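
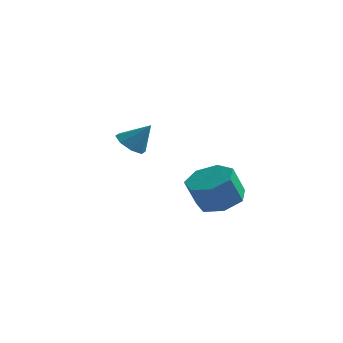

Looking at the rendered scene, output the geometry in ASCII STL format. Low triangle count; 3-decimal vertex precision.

solid 
facet normal 0.263 0.308 -0.914
outer loop
vertex 2.984 -2.928 -0.277
vertex 2.214 -3.416 -0.663
vertex 2.252 -2.482 -0.337
endloop
endfacet
facet normal 0.453 0.797 0.400
outer loop
vertex 2.984 -2.928 -0.277
vertex 2.252 -2.482 -0.337
vertex 2.636 -3.336 0.93
endloop
endfacet
facet normal 0.453 0.797 0.400
outer loop
vertex 2.636 -3.336 0.93
vertex 2.252 -2.482 -0.337
vertex 1.904 -2.89 0.87
endloop
endfacet
facet normal -0.263 -0.309 0.914
outer loop
vertex 2.636 -3.336 0.93
vertex 1.904 -2.89 0.87
vertex 1.866 -3.824 0.543
endloop
endfacet
facet normal 0.263 0.308 -0.914
outer loop
vertex 2.252 -2.482 -0.337
vertex 2.214 -3.416 -0.663
vertex 1.491 -2.74 -0.643
endloop
endfacet
facet normal -0.384 0.903 0.194
outer loop
vertex 2.252 -2.482 -0.337
vertex 1.491 -2.74 -0.643
vertex 1.904 -2.89 0.87
endloop
endfacet
facet normal -0.384 0.903 0.194
outer loop
vertex 1.904 -2.89 0.87
vertex 1.491 -2.74 -0.643
vertex 1.144 -3.147 0.564
endloop
endfacet
facet normal -0.263 -0.309 0.914
outer loop
vertex 1.904 -2.89 0.87
vertex 1.144 -3.147 0.564
vertex 1.866 -3.824 0.543
endloop
endfacet
facet normal 0.263 0.308 -0.914
outer loop
vertex 1.491 -2.74 -0.643
vertex 2.214 -3.416 -0.663
vertex 1.275 -3.507 -0.964
endloop
endfacet
facet normal -0.931 0.328 -0.157
outer loop
vertex 1.491 -2.74 -0.643
vertex 1.275 -3.507 -0.964
vertex 1.144 -3.147 0.564
endloop
endfacet
facet normal -0.931 0.329 -0.157
outer loop
vertex 1.144 -3.147 0.564
vertex 1.275 -3.507 -0.964
vertex 0.927 -3.914 0.242
endloop
endfacet
facet normal -0.263 -0.309 0.914
outer loop
vertex 1.144 -3.147 0.564
vertex 0.927 -3.914 0.242
vertex 1.866 -3.824 0.543
endloop
endfacet
facet normal 0.263 0.309 -0.914
outer loop
vertex 1.275 -3.507 -0.964
vertex 2.214 -3.416 -0.663
vertex 1.765 -4.205 -1.059
endloop
endfacet
facet normal -0.778 -0.493 -0.391
outer loop
vertex 1.275 -3.507 -0.964
vertex 1.765 -4.205 -1.059
vertex 0.927 -3.914 0.242
endloop
endfacet
facet normal -0.777 -0.493 -0.390
outer loop
vertex 0.927 -3.914 0.242
vertex 1.765 -4.205 -1.059
vertex 1.418 -4.613 0.148
endloop
endfacet
facet normal -0.264 -0.308 0.914
outer loop
vertex 0.927 -3.914 0.242
vertex 1.418 -4.613 0.148
vertex 1.866 -3.824 0.543
endloop
endfacet
facet normal 0.263 0.309 -0.914
outer loop
vertex 1.765 -4.205 -1.059
vertex 2.214 -3.416 -0.663
vertex 2.594 -4.31 -0.856
endloop
endfacet
facet normal -0.039 -0.943 -0.330
outer loop
vertex 1.765 -4.205 -1.059
vertex 2.594 -4.31 -0.856
vertex 1.418 -4.613 0.148
endloop
endfacet
facet normal -0.038 -0.944 -0.329
outer loop
vertex 1.418 -4.613 0.148
vertex 2.594 -4.31 -0.856
vertex 2.246 -4.717 0.351
endloop
endfacet
facet normal -0.263 -0.308 0.914
outer loop
vertex 1.418 -4.613 0.148
vertex 2.246 -4.717 0.351
vertex 1.866 -3.824 0.543
endloop
endfacet
facet normal 0.263 0.309 -0.914
outer loop
vertex 2.594 -4.31 -0.856
vertex 2.214 -3.416 -0.663
vertex 3.136 -3.742 -0.508
endloop
endfacet
facet normal 0.729 -0.684 -0.020
outer loop
vertex 2.594 -4.31 -0.856
vertex 3.136 -3.742 -0.508
vertex 2.246 -4.717 0.351
endloop
endfacet
facet normal 0.729 -0.684 -0.020
outer loop
vertex 2.246 -4.717 0.351
vertex 3.136 -3.742 -0.508
vertex 2.788 -4.149 0.699
endloop
endfacet
facet normal -0.263 -0.309 0.914
outer loop
vertex 2.246 -4.717 0.351
vertex 2.788 -4.149 0.699
vertex 1.866 -3.824 0.543
endloop
endfacet
facet normal 0.263 0.309 -0.914
outer loop
vertex 3.136 -3.742 -0.508
vertex 2.214 -3.416 -0.663
vertex 2.984 -2.928 -0.277
endloop
endfacet
facet normal 0.948 0.091 0.304
outer loop
vertex 3.136 -3.742 -0.508
vertex 2.984 -2.928 -0.277
vertex 2.788 -4.149 0.699
endloop
endfacet
facet normal 0.948 0.091 0.304
outer loop
vertex 2.788 -4.149 0.699
vertex 2.984 -2.928 -0.277
vertex 2.636 -3.336 0.93
endloop
endfacet
facet normal -0.264 -0.309 0.914
outer loop
vertex 2.788 -4.149 0.699
vertex 2.636 -3.336 0.93
vertex 1.866 -3.824 0.543
endloop
endfacet
facet normal -0.609 -0.141 -0.781
outer loop
vertex -2.168 0.702 -0.161
vertex -2.702 0.428 0.305
vertex -2.522 1.117 0.04
endloop
endfacet
facet normal 0.735 0.672 -0.092
outer loop
vertex -2.168 0.702 -0.161
vertex -2.522 1.117 0.04
vertex -1.898 0.612 1.335
endloop
endfacet
facet normal -0.610 -0.141 -0.780
outer loop
vertex -2.522 1.117 0.04
vertex -2.702 0.428 0.305
vertex -2.981 1.128 0.397
endloop
endfacet
facet normal 0.224 0.940 0.259
outer loop
vertex -2.522 1.117 0.04
vertex -2.981 1.128 0.397
vertex -1.898 0.612 1.335
endloop
endfacet
facet normal -0.608 -0.140 -0.781
outer loop
vertex -2.981 1.128 0.397
vertex -2.702 0.428 0.305
vertex -3.277 0.729 0.699
endloop
endfacet
facet normal -0.251 0.696 0.673
outer loop
vertex -2.981 1.128 0.397
vertex -3.277 0.729 0.699
vertex -1.898 0.612 1.335
endloop
endfacet
facet normal -0.609 -0.141 -0.781
outer loop
vertex -3.277 0.729 0.699
vertex -2.702 0.428 0.305
vertex -3.236 0.154 0.771
endloop
endfacet
facet normal -0.411 0.084 0.908
outer loop
vertex -3.277 0.729 0.699
vertex -3.236 0.154 0.771
vertex -1.898 0.612 1.335
endloop
endfacet
facet normal -0.609 -0.140 -0.780
outer loop
vertex -3.236 0.154 0.771
vertex -2.702 0.428 0.305
vertex -2.882 -0.262 0.569
endloop
endfacet
facet normal -0.163 -0.540 0.826
outer loop
vertex -3.236 0.154 0.771
vertex -2.882 -0.262 0.569
vertex -1.898 0.612 1.335
endloop
endfacet
facet normal -0.609 -0.140 -0.781
outer loop
vertex -2.882 -0.262 0.569
vertex -2.702 0.428 0.305
vertex -2.423 -0.273 0.213
endloop
endfacet
facet normal 0.349 -0.808 0.474
outer loop
vertex -2.882 -0.262 0.569
vertex -2.423 -0.273 0.213
vertex -1.898 0.612 1.335
endloop
endfacet
facet normal -0.610 -0.140 -0.780
outer loop
vertex -2.423 -0.273 0.213
vertex -2.702 0.428 0.305
vertex -2.127 0.126 -0.09
endloop
endfacet
facet normal 0.823 -0.565 0.060
outer loop
vertex -2.423 -0.273 0.213
vertex -2.127 0.126 -0.09
vertex -1.898 0.612 1.335
endloop
endfacet
facet normal -0.609 -0.140 -0.780
outer loop
vertex -2.127 0.126 -0.09
vertex -2.702 0.428 0.305
vertex -2.168 0.702 -0.161
endloop
endfacet
facet normal 0.983 0.048 -0.175
outer loop
vertex -2.127 0.126 -0.09
vertex -2.168 0.702 -0.161
vertex -1.898 0.612 1.335
endloop
endfacet

endsolid


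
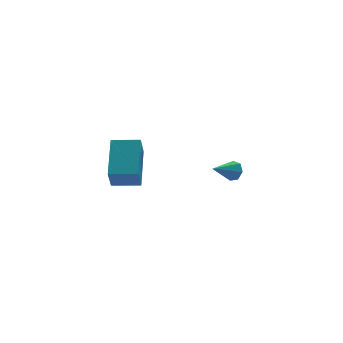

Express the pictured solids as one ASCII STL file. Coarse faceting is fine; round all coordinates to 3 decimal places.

solid 
facet normal -0.918 0.393 -0.051
outer loop
vertex -3.73 -2.063 5.04
vertex -3.421 -1.481 3.966
vertex -4.383 -3.733 3.948
endloop
endfacet
facet normal -0.245 -0.462 0.853
outer loop
vertex -3.199 -4.239 4.014
vertex -3.73 -2.063 5.04
vertex -4.383 -3.733 3.948
endloop
endfacet
facet normal -0.918 0.393 -0.051
outer loop
vertex -4.383 -3.733 3.948
vertex -3.421 -1.481 3.966
vertex -4.075 -3.151 2.874
endloop
endfacet
facet normal -0.311 -0.795 -0.520
outer loop
vertex -4.075 -3.151 2.874
vertex -3.199 -4.239 4.014
vertex -4.383 -3.733 3.948
endloop
endfacet
facet normal 0.311 0.795 0.520
outer loop
vertex -3.73 -2.063 5.04
vertex -2.237 -1.987 4.032
vertex -3.421 -1.481 3.966
endloop
endfacet
facet normal -0.245 -0.462 0.853
outer loop
vertex -2.545 -2.569 5.106
vertex -3.73 -2.063 5.04
vertex -3.199 -4.239 4.014
endloop
endfacet
facet normal 0.311 0.796 0.520
outer loop
vertex -2.545 -2.569 5.106
vertex -2.237 -1.987 4.032
vertex -3.73 -2.063 5.04
endloop
endfacet
facet normal 0.245 0.462 -0.853
outer loop
vertex -3.421 -1.481 3.966
vertex -2.237 -1.987 4.032
vertex -4.075 -3.151 2.874
endloop
endfacet
facet normal -0.311 -0.795 -0.520
outer loop
vertex -2.89 -3.657 2.94
vertex -3.199 -4.239 4.014
vertex -4.075 -3.151 2.874
endloop
endfacet
facet normal 0.245 0.462 -0.853
outer loop
vertex -4.075 -3.151 2.874
vertex -2.237 -1.987 4.032
vertex -2.89 -3.657 2.94
endloop
endfacet
facet normal 0.918 -0.393 0.051
outer loop
vertex -2.89 -3.657 2.94
vertex -2.545 -2.569 5.106
vertex -3.199 -4.239 4.014
endloop
endfacet
facet normal 0.918 -0.392 0.051
outer loop
vertex -2.237 -1.987 4.032
vertex -2.545 -2.569 5.106
vertex -2.89 -3.657 2.94
endloop
endfacet
facet normal 0.868 0.271 -0.415
outer loop
vertex 2.967 -0.181 1.347
vertex 2.692 -0.059 0.852
vertex 2.798 0.291 1.302
endloop
endfacet
facet normal 0.025 0.104 0.994
outer loop
vertex 2.967 -0.181 1.347
vertex 2.798 0.291 1.302
vertex 1.528 -0.421 1.408
endloop
endfacet
facet normal 0.870 0.269 -0.414
outer loop
vertex 2.798 0.291 1.302
vertex 2.692 -0.059 0.852
vertex 2.55 0.5 0.917
endloop
endfacet
facet normal -0.348 0.712 0.610
outer loop
vertex 2.798 0.291 1.302
vertex 2.55 0.5 0.917
vertex 1.528 -0.421 1.408
endloop
endfacet
facet normal 0.869 0.269 -0.416
outer loop
vertex 2.55 0.5 0.917
vertex 2.692 -0.059 0.852
vertex 2.408 0.288 0.483
endloop
endfacet
facet normal -0.696 0.709 -0.119
outer loop
vertex 2.55 0.5 0.917
vertex 2.408 0.288 0.483
vertex 1.528 -0.421 1.408
endloop
endfacet
facet normal 0.869 0.269 -0.415
outer loop
vertex 2.408 0.288 0.483
vertex 2.692 -0.059 0.852
vertex 2.48 -0.185 0.327
endloop
endfacet
facet normal -0.757 0.098 -0.646
outer loop
vertex 2.408 0.288 0.483
vertex 2.48 -0.185 0.327
vertex 1.528 -0.421 1.408
endloop
endfacet
facet normal 0.868 0.271 -0.416
outer loop
vertex 2.48 -0.185 0.327
vertex 2.692 -0.059 0.852
vertex 2.712 -0.563 0.565
endloop
endfacet
facet normal -0.487 -0.659 -0.573
outer loop
vertex 2.48 -0.185 0.327
vertex 2.712 -0.563 0.565
vertex 1.528 -0.421 1.408
endloop
endfacet
facet normal 0.868 0.271 -0.415
outer loop
vertex 2.712 -0.563 0.565
vertex 2.692 -0.059 0.852
vertex 2.929 -0.561 1.02
endloop
endfacet
facet normal -0.087 -0.995 0.046
outer loop
vertex 2.712 -0.563 0.565
vertex 2.929 -0.561 1.02
vertex 1.528 -0.421 1.408
endloop
endfacet
facet normal 0.868 0.271 -0.416
outer loop
vertex 2.929 -0.561 1.02
vertex 2.692 -0.059 0.852
vertex 2.967 -0.181 1.347
endloop
endfacet
facet normal 0.141 -0.654 0.743
outer loop
vertex 2.929 -0.561 1.02
vertex 2.967 -0.181 1.347
vertex 1.528 -0.421 1.408
endloop
endfacet

endsolid


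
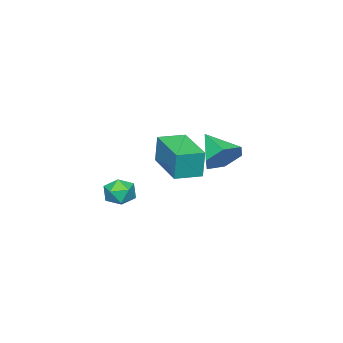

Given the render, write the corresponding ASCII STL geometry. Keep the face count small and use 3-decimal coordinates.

solid 
facet normal 0.292 0.788 -0.543
outer loop
vertex -3.079 2.466 3.251
vertex -3.598 2.154 2.519
vertex -3.984 2.739 3.161
endloop
endfacet
facet normal -0.056 0.139 0.989
outer loop
vertex -3.079 2.466 3.251
vertex -3.984 2.739 3.161
vertex -4.082 0.846 3.421
endloop
endfacet
facet normal 0.290 0.788 -0.543
outer loop
vertex -3.984 2.739 3.161
vertex -3.598 2.154 2.519
vertex -4.504 2.426 2.429
endloop
endfacet
facet normal -0.833 0.117 0.541
outer loop
vertex -3.984 2.739 3.161
vertex -4.504 2.426 2.429
vertex -4.082 0.846 3.421
endloop
endfacet
facet normal 0.290 0.788 -0.543
outer loop
vertex -4.504 2.426 2.429
vertex -3.598 2.154 2.519
vertex -4.118 1.842 1.788
endloop
endfacet
facet normal -0.905 -0.371 -0.207
outer loop
vertex -4.504 2.426 2.429
vertex -4.118 1.842 1.788
vertex -4.082 0.846 3.421
endloop
endfacet
facet normal 0.291 0.787 -0.543
outer loop
vertex -4.118 1.842 1.788
vertex -3.598 2.154 2.519
vertex -3.212 1.569 1.878
endloop
endfacet
facet normal -0.202 -0.838 -0.507
outer loop
vertex -4.118 1.842 1.788
vertex -3.212 1.569 1.878
vertex -4.082 0.846 3.421
endloop
endfacet
facet normal 0.292 0.787 -0.543
outer loop
vertex -3.212 1.569 1.878
vertex -3.598 2.154 2.519
vertex -2.693 1.881 2.61
endloop
endfacet
facet normal 0.574 -0.817 -0.059
outer loop
vertex -3.212 1.569 1.878
vertex -2.693 1.881 2.61
vertex -4.082 0.846 3.421
endloop
endfacet
facet normal 0.292 0.787 -0.543
outer loop
vertex -2.693 1.881 2.61
vertex -3.598 2.154 2.519
vertex -3.079 2.466 3.251
endloop
endfacet
facet normal 0.647 -0.328 0.689
outer loop
vertex -2.693 1.881 2.61
vertex -3.079 2.466 3.251
vertex -4.082 0.846 3.421
endloop
endfacet
facet normal -0.839 0.543 -0.041
outer loop
vertex -2.412 1.06 3.977
vertex -1.237 2.863 3.798
vertex -2.427 0.938 2.653
endloop
endfacet
facet normal -0.543 -0.835 0.083
outer loop
vertex -1.403 0.277 2.702
vertex -2.412 1.06 3.977
vertex -2.427 0.938 2.653
endloop
endfacet
facet normal -0.839 0.543 -0.040
outer loop
vertex -2.427 0.938 2.653
vertex -1.237 2.863 3.798
vertex -1.252 2.742 2.474
endloop
endfacet
facet normal -0.011 -0.091 -0.996
outer loop
vertex -1.252 2.742 2.474
vertex -1.403 0.277 2.702
vertex -2.427 0.938 2.653
endloop
endfacet
facet normal 0.011 0.091 0.996
outer loop
vertex -2.412 1.06 3.977
vertex -0.213 2.202 3.847
vertex -1.237 2.863 3.798
endloop
endfacet
facet normal -0.544 -0.835 0.082
outer loop
vertex -1.388 0.398 4.026
vertex -2.412 1.06 3.977
vertex -1.403 0.277 2.702
endloop
endfacet
facet normal 0.011 0.091 0.996
outer loop
vertex -1.388 0.398 4.026
vertex -0.213 2.202 3.847
vertex -2.412 1.06 3.977
endloop
endfacet
facet normal 0.543 0.835 -0.083
outer loop
vertex -1.237 2.863 3.798
vertex -0.213 2.202 3.847
vertex -1.252 2.742 2.474
endloop
endfacet
facet normal -0.011 -0.091 -0.996
outer loop
vertex -0.228 2.08 2.523
vertex -1.403 0.277 2.702
vertex -1.252 2.742 2.474
endloop
endfacet
facet normal 0.544 0.835 -0.083
outer loop
vertex -1.252 2.742 2.474
vertex -0.213 2.202 3.847
vertex -0.228 2.08 2.523
endloop
endfacet
facet normal 0.839 -0.543 0.040
outer loop
vertex -0.228 2.08 2.523
vertex -1.388 0.398 4.026
vertex -1.403 0.277 2.702
endloop
endfacet
facet normal 0.839 -0.543 0.040
outer loop
vertex -0.213 2.202 3.847
vertex -1.388 0.398 4.026
vertex -0.228 2.08 2.523
endloop
endfacet
facet normal -0.541 -0.084 0.837
outer loop
vertex 1.059 1.066 2.463
vertex 1.104 0.332 2.418
vertex 1.616 0.71 2.787
endloop
endfacet
facet normal -0.157 0.518 0.840
outer loop
vertex 1.059 1.066 2.463
vertex 1.616 0.71 2.787
vertex 1.741 1.338 2.423
endloop
endfacet
facet normal -0.343 0.900 0.267
outer loop
vertex 1.059 1.066 2.463
vertex 1.741 1.338 2.423
vertex 1.306 1.348 1.83
endloop
endfacet
facet normal -0.841 0.534 -0.090
outer loop
vertex 1.059 1.066 2.463
vertex 1.306 1.348 1.83
vertex 0.912 0.727 1.827
endloop
endfacet
facet normal -0.962 -0.075 0.262
outer loop
vertex 1.059 1.066 2.463
vertex 0.912 0.727 1.827
vertex 1.104 0.332 2.418
endloop
endfacet
facet normal 0.531 0.343 0.775
outer loop
vertex 1.741 1.338 2.423
vertex 1.616 0.71 2.787
vertex 2.208 0.773 2.353
endloop
endfacet
facet normal -0.087 -0.633 0.769
outer loop
vertex 1.616 0.71 2.787
vertex 1.104 0.332 2.418
vertex 1.814 0.152 2.35
endloop
endfacet
facet normal -0.770 -0.617 -0.162
outer loop
vertex 1.104 0.332 2.418
vertex 0.912 0.727 1.827
vertex 1.379 0.162 1.757
endloop
endfacet
facet normal -0.575 0.368 -0.731
outer loop
vertex 0.912 0.727 1.827
vertex 1.306 1.348 1.83
vertex 1.504 0.79 1.393
endloop
endfacet
facet normal 0.229 0.961 -0.152
outer loop
vertex 1.306 1.348 1.83
vertex 1.741 1.338 2.423
vertex 2.016 1.168 1.762
endloop
endfacet
facet normal 0.841 -0.534 0.090
outer loop
vertex 2.061 0.434 1.717
vertex 2.208 0.773 2.353
vertex 1.814 0.152 2.35
endloop
endfacet
facet normal 0.343 -0.900 -0.267
outer loop
vertex 2.061 0.434 1.717
vertex 1.814 0.152 2.35
vertex 1.379 0.162 1.757
endloop
endfacet
facet normal 0.157 -0.518 -0.840
outer loop
vertex 2.061 0.434 1.717
vertex 1.379 0.162 1.757
vertex 1.504 0.79 1.393
endloop
endfacet
facet normal 0.541 0.084 -0.837
outer loop
vertex 2.061 0.434 1.717
vertex 1.504 0.79 1.393
vertex 2.016 1.168 1.762
endloop
endfacet
facet normal 0.962 0.075 -0.262
outer loop
vertex 2.061 0.434 1.717
vertex 2.016 1.168 1.762
vertex 2.208 0.773 2.353
endloop
endfacet
facet normal 0.575 -0.368 0.731
outer loop
vertex 1.814 0.152 2.35
vertex 2.208 0.773 2.353
vertex 1.616 0.71 2.787
endloop
endfacet
facet normal -0.229 -0.961 0.152
outer loop
vertex 1.379 0.162 1.757
vertex 1.814 0.152 2.35
vertex 1.104 0.332 2.418
endloop
endfacet
facet normal -0.531 -0.343 -0.775
outer loop
vertex 1.504 0.79 1.393
vertex 1.379 0.162 1.757
vertex 0.912 0.727 1.827
endloop
endfacet
facet normal 0.087 0.633 -0.769
outer loop
vertex 2.016 1.168 1.762
vertex 1.504 0.79 1.393
vertex 1.306 1.348 1.83
endloop
endfacet
facet normal 0.770 0.617 0.162
outer loop
vertex 2.208 0.773 2.353
vertex 2.016 1.168 1.762
vertex 1.741 1.338 2.423
endloop
endfacet

endsolid


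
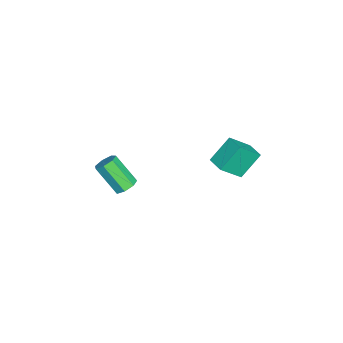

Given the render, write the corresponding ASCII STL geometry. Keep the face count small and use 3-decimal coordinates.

solid 
facet normal -0.389 0.605 -0.695
outer loop
vertex -4.081 3.61 -1.187
vertex -3.176 4.283 -1.107
vertex -3.227 2.623 -2.525
endloop
endfacet
facet normal -0.800 -0.596 -0.071
outer loop
vertex -2.504 1.497 -1.233
vertex -4.081 3.61 -1.187
vertex -3.227 2.623 -2.525
endloop
endfacet
facet normal -0.388 0.605 -0.695
outer loop
vertex -3.227 2.623 -2.525
vertex -3.176 4.283 -1.107
vertex -2.322 3.295 -2.445
endloop
endfacet
facet normal 0.456 -0.529 -0.716
outer loop
vertex -2.322 3.295 -2.445
vertex -2.504 1.497 -1.233
vertex -3.227 2.623 -2.525
endloop
endfacet
facet normal -0.456 0.528 0.716
outer loop
vertex -4.081 3.61 -1.187
vertex -2.453 3.157 0.185
vertex -3.176 4.283 -1.107
endloop
endfacet
facet normal -0.800 -0.596 -0.071
outer loop
vertex -3.358 2.485 0.105
vertex -4.081 3.61 -1.187
vertex -2.504 1.497 -1.233
endloop
endfacet
facet normal -0.456 0.529 0.716
outer loop
vertex -3.358 2.485 0.105
vertex -2.453 3.157 0.185
vertex -4.081 3.61 -1.187
endloop
endfacet
facet normal 0.800 0.595 0.071
outer loop
vertex -3.176 4.283 -1.107
vertex -2.453 3.157 0.185
vertex -2.322 3.295 -2.445
endloop
endfacet
facet normal 0.456 -0.529 -0.716
outer loop
vertex -1.599 2.17 -1.153
vertex -2.504 1.497 -1.233
vertex -2.322 3.295 -2.445
endloop
endfacet
facet normal 0.800 0.596 0.071
outer loop
vertex -2.322 3.295 -2.445
vertex -2.453 3.157 0.185
vertex -1.599 2.17 -1.153
endloop
endfacet
facet normal 0.389 -0.605 0.695
outer loop
vertex -1.599 2.17 -1.153
vertex -3.358 2.485 0.105
vertex -2.504 1.497 -1.233
endloop
endfacet
facet normal 0.388 -0.606 0.695
outer loop
vertex -2.453 3.157 0.185
vertex -3.358 2.485 0.105
vertex -1.599 2.17 -1.153
endloop
endfacet
facet normal 0.280 0.599 -0.750
outer loop
vertex -2.19 -3.301 -4.478
vertex -2.879 -3.316 -4.747
vertex -2.584 -2.844 -4.26
endloop
endfacet
facet normal 0.738 0.366 0.567
outer loop
vertex -2.19 -3.301 -4.478
vertex -2.584 -2.844 -4.26
vertex -2.792 -4.588 -2.864
endloop
endfacet
facet normal 0.738 0.366 0.567
outer loop
vertex -2.792 -4.588 -2.864
vertex -2.584 -2.844 -4.26
vertex -3.186 -4.131 -2.646
endloop
endfacet
facet normal -0.279 -0.599 0.751
outer loop
vertex -2.792 -4.588 -2.864
vertex -3.186 -4.131 -2.646
vertex -3.481 -4.604 -3.133
endloop
endfacet
facet normal 0.280 0.599 -0.750
outer loop
vertex -2.584 -2.844 -4.26
vertex -2.879 -3.316 -4.747
vertex -3.201 -2.742 -4.409
endloop
endfacet
facet normal -0.020 0.785 0.619
outer loop
vertex -2.584 -2.844 -4.26
vertex -3.201 -2.742 -4.409
vertex -3.186 -4.131 -2.646
endloop
endfacet
facet normal -0.020 0.785 0.619
outer loop
vertex -3.186 -4.131 -2.646
vertex -3.201 -2.742 -4.409
vertex -3.802 -4.029 -2.795
endloop
endfacet
facet normal -0.281 -0.598 0.751
outer loop
vertex -3.186 -4.131 -2.646
vertex -3.802 -4.029 -2.795
vertex -3.481 -4.604 -3.133
endloop
endfacet
facet normal 0.279 0.599 -0.751
outer loop
vertex -3.201 -2.742 -4.409
vertex -2.879 -3.316 -4.747
vertex -3.575 -3.073 -4.812
endloop
endfacet
facet normal -0.763 0.613 0.205
outer loop
vertex -3.201 -2.742 -4.409
vertex -3.575 -3.073 -4.812
vertex -3.802 -4.029 -2.795
endloop
endfacet
facet normal -0.763 0.613 0.205
outer loop
vertex -3.802 -4.029 -2.795
vertex -3.575 -3.073 -4.812
vertex -4.176 -4.36 -3.198
endloop
endfacet
facet normal -0.280 -0.598 0.751
outer loop
vertex -3.802 -4.029 -2.795
vertex -4.176 -4.36 -3.198
vertex -3.481 -4.604 -3.133
endloop
endfacet
facet normal 0.279 0.599 -0.751
outer loop
vertex -3.575 -3.073 -4.812
vertex -2.879 -3.316 -4.747
vertex -3.425 -3.587 -5.166
endloop
endfacet
facet normal -0.931 -0.021 -0.364
outer loop
vertex -3.575 -3.073 -4.812
vertex -3.425 -3.587 -5.166
vertex -4.176 -4.36 -3.198
endloop
endfacet
facet normal -0.932 -0.019 -0.363
outer loop
vertex -4.176 -4.36 -3.198
vertex -3.425 -3.587 -5.166
vertex -4.027 -4.874 -3.553
endloop
endfacet
facet normal -0.280 -0.599 0.750
outer loop
vertex -4.176 -4.36 -3.198
vertex -4.027 -4.874 -3.553
vertex -3.481 -4.604 -3.133
endloop
endfacet
facet normal 0.279 0.599 -0.751
outer loop
vertex -3.425 -3.587 -5.166
vertex -2.879 -3.316 -4.747
vertex -2.865 -3.897 -5.205
endloop
endfacet
facet normal -0.399 -0.638 -0.658
outer loop
vertex -3.425 -3.587 -5.166
vertex -2.865 -3.897 -5.205
vertex -4.027 -4.874 -3.553
endloop
endfacet
facet normal -0.399 -0.639 -0.658
outer loop
vertex -4.027 -4.874 -3.553
vertex -2.865 -3.897 -5.205
vertex -3.466 -5.185 -3.591
endloop
endfacet
facet normal -0.281 -0.599 0.750
outer loop
vertex -4.027 -4.874 -3.553
vertex -3.466 -5.185 -3.591
vertex -3.481 -4.604 -3.133
endloop
endfacet
facet normal 0.281 0.598 -0.750
outer loop
vertex -2.865 -3.897 -5.205
vertex -2.879 -3.316 -4.747
vertex -2.315 -3.77 -4.898
endloop
endfacet
facet normal 0.434 -0.776 -0.457
outer loop
vertex -2.865 -3.897 -5.205
vertex -2.315 -3.77 -4.898
vertex -3.466 -5.185 -3.591
endloop
endfacet
facet normal 0.435 -0.776 -0.457
outer loop
vertex -3.466 -5.185 -3.591
vertex -2.315 -3.77 -4.898
vertex -2.916 -5.057 -3.285
endloop
endfacet
facet normal -0.278 -0.599 0.751
outer loop
vertex -3.466 -5.185 -3.591
vertex -2.916 -5.057 -3.285
vertex -3.481 -4.604 -3.133
endloop
endfacet
facet normal 0.280 0.598 -0.751
outer loop
vertex -2.315 -3.77 -4.898
vertex -2.879 -3.316 -4.747
vertex -2.19 -3.301 -4.478
endloop
endfacet
facet normal 0.940 -0.329 0.088
outer loop
vertex -2.315 -3.77 -4.898
vertex -2.19 -3.301 -4.478
vertex -2.916 -5.057 -3.285
endloop
endfacet
facet normal 0.940 -0.328 0.089
outer loop
vertex -2.916 -5.057 -3.285
vertex -2.19 -3.301 -4.478
vertex -2.792 -4.588 -2.864
endloop
endfacet
facet normal -0.279 -0.600 0.750
outer loop
vertex -2.916 -5.057 -3.285
vertex -2.792 -4.588 -2.864
vertex -3.481 -4.604 -3.133
endloop
endfacet

endsolid


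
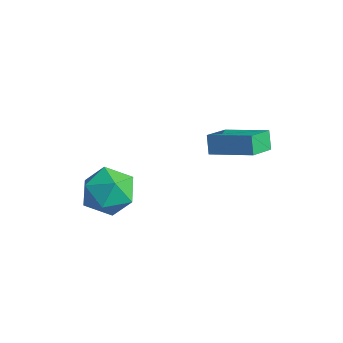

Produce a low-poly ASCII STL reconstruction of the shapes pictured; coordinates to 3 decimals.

solid 
facet normal -0.386 0.740 0.552
outer loop
vertex -1.378 -0.312 -2.478
vertex -1.138 -0.938 -1.471
vertex -0.314 -0.174 -1.919
endloop
endfacet
facet normal -0.102 0.993 -0.051
outer loop
vertex -1.378 -0.312 -2.478
vertex -0.314 -0.174 -1.919
vertex -0.359 -0.241 -3.125
endloop
endfacet
facet normal -0.429 0.674 -0.601
outer loop
vertex -1.378 -0.312 -2.478
vertex -0.359 -0.241 -3.125
vertex -1.209 -1.047 -3.423
endloop
endfacet
facet normal -0.915 0.223 -0.337
outer loop
vertex -1.378 -0.312 -2.478
vertex -1.209 -1.047 -3.423
vertex -1.691 -1.478 -2.401
endloop
endfacet
facet normal -0.889 0.263 0.375
outer loop
vertex -1.378 -0.312 -2.478
vertex -1.691 -1.478 -2.401
vertex -1.138 -0.938 -1.471
endloop
endfacet
facet normal 0.586 0.808 -0.067
outer loop
vertex -0.359 -0.241 -3.125
vertex -0.314 -0.174 -1.919
vertex 0.511 -0.822 -2.519
endloop
endfacet
facet normal 0.127 0.396 0.909
outer loop
vertex -0.314 -0.174 -1.919
vertex -1.138 -0.938 -1.471
vertex 0.029 -1.253 -1.497
endloop
endfacet
facet normal -0.685 -0.374 0.625
outer loop
vertex -1.138 -0.938 -1.471
vertex -1.691 -1.478 -2.401
vertex -0.821 -2.059 -1.795
endloop
endfacet
facet normal -0.728 -0.438 -0.528
outer loop
vertex -1.691 -1.478 -2.401
vertex -1.209 -1.047 -3.423
vertex -0.866 -2.126 -3.001
endloop
endfacet
facet normal 0.058 0.292 -0.955
outer loop
vertex -1.209 -1.047 -3.423
vertex -0.359 -0.241 -3.125
vertex -0.042 -1.362 -3.449
endloop
endfacet
facet normal 0.915 -0.223 0.337
outer loop
vertex 0.198 -1.988 -2.442
vertex 0.511 -0.822 -2.519
vertex 0.029 -1.253 -1.497
endloop
endfacet
facet normal 0.429 -0.674 0.601
outer loop
vertex 0.198 -1.988 -2.442
vertex 0.029 -1.253 -1.497
vertex -0.821 -2.059 -1.795
endloop
endfacet
facet normal 0.102 -0.993 0.051
outer loop
vertex 0.198 -1.988 -2.442
vertex -0.821 -2.059 -1.795
vertex -0.866 -2.126 -3.001
endloop
endfacet
facet normal 0.386 -0.740 -0.552
outer loop
vertex 0.198 -1.988 -2.442
vertex -0.866 -2.126 -3.001
vertex -0.042 -1.362 -3.449
endloop
endfacet
facet normal 0.889 -0.263 -0.375
outer loop
vertex 0.198 -1.988 -2.442
vertex -0.042 -1.362 -3.449
vertex 0.511 -0.822 -2.519
endloop
endfacet
facet normal 0.728 0.438 0.528
outer loop
vertex 0.029 -1.253 -1.497
vertex 0.511 -0.822 -2.519
vertex -0.314 -0.174 -1.919
endloop
endfacet
facet normal -0.058 -0.292 0.955
outer loop
vertex -0.821 -2.059 -1.795
vertex 0.029 -1.253 -1.497
vertex -1.138 -0.938 -1.471
endloop
endfacet
facet normal -0.586 -0.808 0.067
outer loop
vertex -0.866 -2.126 -3.001
vertex -0.821 -2.059 -1.795
vertex -1.691 -1.478 -2.401
endloop
endfacet
facet normal -0.127 -0.396 -0.909
outer loop
vertex -0.042 -1.362 -3.449
vertex -0.866 -2.126 -3.001
vertex -1.209 -1.047 -3.423
endloop
endfacet
facet normal 0.685 0.374 -0.625
outer loop
vertex 0.511 -0.822 -2.519
vertex -0.042 -1.362 -3.449
vertex -0.359 -0.241 -3.125
endloop
endfacet
facet normal -0.452 0.243 0.858
outer loop
vertex 2.829 3.037 1.043
vertex 2.402 4.264 0.471
vertex 1.216 2.192 0.433
endloop
endfacet
facet normal 0.301 -0.865 0.403
outer loop
vertex 1.618 1.976 -0.331
vertex 2.829 3.037 1.043
vertex 1.216 2.192 0.433
endloop
endfacet
facet normal -0.452 0.243 0.858
outer loop
vertex 1.216 2.192 0.433
vertex 2.402 4.264 0.471
vertex 0.789 3.419 -0.139
endloop
endfacet
facet normal -0.840 -0.440 -0.317
outer loop
vertex 0.789 3.419 -0.139
vertex 1.618 1.976 -0.331
vertex 1.216 2.192 0.433
endloop
endfacet
facet normal 0.840 0.440 0.317
outer loop
vertex 2.829 3.037 1.043
vertex 2.804 4.048 -0.293
vertex 2.402 4.264 0.471
endloop
endfacet
facet normal 0.301 -0.865 0.403
outer loop
vertex 3.231 2.821 0.279
vertex 2.829 3.037 1.043
vertex 1.618 1.976 -0.331
endloop
endfacet
facet normal 0.840 0.440 0.317
outer loop
vertex 3.231 2.821 0.279
vertex 2.804 4.048 -0.293
vertex 2.829 3.037 1.043
endloop
endfacet
facet normal -0.301 0.865 -0.403
outer loop
vertex 2.402 4.264 0.471
vertex 2.804 4.048 -0.293
vertex 0.789 3.419 -0.139
endloop
endfacet
facet normal -0.840 -0.440 -0.317
outer loop
vertex 1.191 3.203 -0.903
vertex 1.618 1.976 -0.331
vertex 0.789 3.419 -0.139
endloop
endfacet
facet normal -0.301 0.865 -0.403
outer loop
vertex 0.789 3.419 -0.139
vertex 2.804 4.048 -0.293
vertex 1.191 3.203 -0.903
endloop
endfacet
facet normal 0.452 -0.243 -0.858
outer loop
vertex 1.191 3.203 -0.903
vertex 3.231 2.821 0.279
vertex 1.618 1.976 -0.331
endloop
endfacet
facet normal 0.452 -0.243 -0.858
outer loop
vertex 2.804 4.048 -0.293
vertex 3.231 2.821 0.279
vertex 1.191 3.203 -0.903
endloop
endfacet

endsolid


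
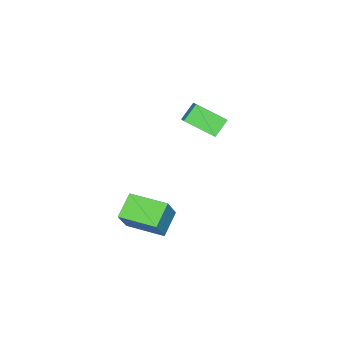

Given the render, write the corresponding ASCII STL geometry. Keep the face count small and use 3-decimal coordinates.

solid 
facet normal -0.494 -0.084 -0.865
outer loop
vertex 1.602 2.155 -1.89
vertex 1.185 4.1 -1.841
vertex 2.809 2.432 -2.606
endloop
endfacet
facet normal 0.210 -0.977 -0.024
outer loop
vertex 3.555 2.56 -1.299
vertex 1.602 2.155 -1.89
vertex 2.809 2.432 -2.606
endloop
endfacet
facet normal -0.494 -0.084 -0.865
outer loop
vertex 2.809 2.432 -2.606
vertex 1.185 4.1 -1.841
vertex 2.392 4.377 -2.557
endloop
endfacet
facet normal 0.844 0.194 -0.501
outer loop
vertex 2.392 4.377 -2.557
vertex 3.555 2.56 -1.299
vertex 2.809 2.432 -2.606
endloop
endfacet
facet normal -0.844 -0.194 0.501
outer loop
vertex 1.602 2.155 -1.89
vertex 1.931 4.228 -0.534
vertex 1.185 4.1 -1.841
endloop
endfacet
facet normal 0.210 -0.977 -0.024
outer loop
vertex 2.348 2.283 -0.583
vertex 1.602 2.155 -1.89
vertex 3.555 2.56 -1.299
endloop
endfacet
facet normal -0.844 -0.194 0.501
outer loop
vertex 2.348 2.283 -0.583
vertex 1.931 4.228 -0.534
vertex 1.602 2.155 -1.89
endloop
endfacet
facet normal -0.210 0.977 0.024
outer loop
vertex 1.185 4.1 -1.841
vertex 1.931 4.228 -0.534
vertex 2.392 4.377 -2.557
endloop
endfacet
facet normal 0.844 0.194 -0.501
outer loop
vertex 3.138 4.505 -1.25
vertex 3.555 2.56 -1.299
vertex 2.392 4.377 -2.557
endloop
endfacet
facet normal -0.210 0.977 0.024
outer loop
vertex 2.392 4.377 -2.557
vertex 1.931 4.228 -0.534
vertex 3.138 4.505 -1.25
endloop
endfacet
facet normal 0.494 0.084 0.865
outer loop
vertex 3.138 4.505 -1.25
vertex 2.348 2.283 -0.583
vertex 3.555 2.56 -1.299
endloop
endfacet
facet normal 0.494 0.084 0.865
outer loop
vertex 1.931 4.228 -0.534
vertex 2.348 2.283 -0.583
vertex 3.138 4.505 -1.25
endloop
endfacet
facet normal -0.745 0.077 0.662
outer loop
vertex -3.162 1.944 2.147
vertex -3.785 3.368 1.279
vertex -3.758 1.319 1.549
endloop
endfacet
facet normal 0.350 -0.800 0.487
outer loop
vertex -2.915 1.232 0.801
vertex -3.162 1.944 2.147
vertex -3.758 1.319 1.549
endloop
endfacet
facet normal -0.746 0.077 0.661
outer loop
vertex -3.758 1.319 1.549
vertex -3.785 3.368 1.279
vertex -4.38 2.743 0.681
endloop
endfacet
facet normal -0.567 -0.595 -0.570
outer loop
vertex -4.38 2.743 0.681
vertex -2.915 1.232 0.801
vertex -3.758 1.319 1.549
endloop
endfacet
facet normal 0.567 0.595 0.570
outer loop
vertex -3.162 1.944 2.147
vertex -2.942 3.281 0.531
vertex -3.785 3.368 1.279
endloop
endfacet
facet normal 0.350 -0.800 0.487
outer loop
vertex -2.32 1.857 1.399
vertex -3.162 1.944 2.147
vertex -2.915 1.232 0.801
endloop
endfacet
facet normal 0.567 0.595 0.569
outer loop
vertex -2.32 1.857 1.399
vertex -2.942 3.281 0.531
vertex -3.162 1.944 2.147
endloop
endfacet
facet normal -0.350 0.800 -0.488
outer loop
vertex -3.785 3.368 1.279
vertex -2.942 3.281 0.531
vertex -4.38 2.743 0.681
endloop
endfacet
facet normal -0.567 -0.595 -0.569
outer loop
vertex -3.538 2.656 -0.067
vertex -2.915 1.232 0.801
vertex -4.38 2.743 0.681
endloop
endfacet
facet normal -0.350 0.800 -0.487
outer loop
vertex -4.38 2.743 0.681
vertex -2.942 3.281 0.531
vertex -3.538 2.656 -0.067
endloop
endfacet
facet normal 0.746 -0.077 -0.662
outer loop
vertex -3.538 2.656 -0.067
vertex -2.32 1.857 1.399
vertex -2.915 1.232 0.801
endloop
endfacet
facet normal 0.746 -0.078 -0.662
outer loop
vertex -2.942 3.281 0.531
vertex -2.32 1.857 1.399
vertex -3.538 2.656 -0.067
endloop
endfacet

endsolid


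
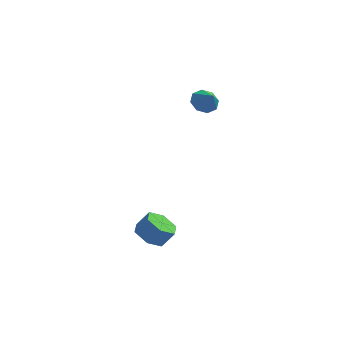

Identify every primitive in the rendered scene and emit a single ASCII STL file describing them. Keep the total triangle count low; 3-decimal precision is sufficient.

solid 
facet normal -0.477 0.556 -0.681
outer loop
vertex 0.968 1.135 2.732
vertex 0.358 1.184 3.199
vertex 0.997 1.601 3.092
endloop
endfacet
facet normal 0.994 -0.097 0.045
outer loop
vertex 0.968 1.135 2.732
vertex 0.997 1.601 3.092
vertex 0.862 0.596 3.921
endloop
endfacet
facet normal -0.476 0.555 -0.682
outer loop
vertex 0.997 1.601 3.092
vertex 0.358 1.184 3.199
vertex 0.651 1.823 3.514
endloop
endfacet
facet normal 0.809 0.306 0.502
outer loop
vertex 0.997 1.601 3.092
vertex 0.651 1.823 3.514
vertex 0.862 0.596 3.921
endloop
endfacet
facet normal -0.476 0.555 -0.682
outer loop
vertex 0.651 1.823 3.514
vertex 0.358 1.184 3.199
vertex 0.133 1.671 3.752
endloop
endfacet
facet normal 0.306 0.347 0.887
outer loop
vertex 0.651 1.823 3.514
vertex 0.133 1.671 3.752
vertex 0.862 0.596 3.921
endloop
endfacet
facet normal -0.475 0.555 -0.682
outer loop
vertex 0.133 1.671 3.752
vertex 0.358 1.184 3.199
vertex -0.253 1.234 3.665
endloop
endfacet
facet normal -0.222 0.002 0.975
outer loop
vertex 0.133 1.671 3.752
vertex -0.253 1.234 3.665
vertex 0.862 0.596 3.921
endloop
endfacet
facet normal -0.475 0.556 -0.682
outer loop
vertex -0.253 1.234 3.665
vertex 0.358 1.184 3.199
vertex -0.281 0.768 3.305
endloop
endfacet
facet normal -0.464 -0.524 0.714
outer loop
vertex -0.253 1.234 3.665
vertex -0.281 0.768 3.305
vertex 0.862 0.596 3.921
endloop
endfacet
facet normal -0.475 0.556 -0.682
outer loop
vertex -0.281 0.768 3.305
vertex 0.358 1.184 3.199
vertex 0.065 0.546 2.883
endloop
endfacet
facet normal -0.278 -0.925 0.258
outer loop
vertex -0.281 0.768 3.305
vertex 0.065 0.546 2.883
vertex 0.862 0.596 3.921
endloop
endfacet
facet normal -0.476 0.556 -0.681
outer loop
vertex 0.065 0.546 2.883
vertex 0.358 1.184 3.199
vertex 0.582 0.698 2.646
endloop
endfacet
facet normal 0.226 -0.966 -0.127
outer loop
vertex 0.065 0.546 2.883
vertex 0.582 0.698 2.646
vertex 0.862 0.596 3.921
endloop
endfacet
facet normal -0.477 0.555 -0.681
outer loop
vertex 0.582 0.698 2.646
vertex 0.358 1.184 3.199
vertex 0.968 1.135 2.732
endloop
endfacet
facet normal 0.753 -0.622 -0.215
outer loop
vertex 0.582 0.698 2.646
vertex 0.968 1.135 2.732
vertex 0.862 0.596 3.921
endloop
endfacet
facet normal -0.577 -0.093 -0.811
outer loop
vertex -0.938 -3.117 -4.218
vertex -1.538 -3.619 -3.734
vertex -1.63 -2.705 -3.773
endloop
endfacet
facet normal 0.319 0.889 -0.328
outer loop
vertex -0.938 -3.117 -4.218
vertex -1.63 -2.705 -3.773
vertex -0.321 -3.018 -3.349
endloop
endfacet
facet normal 0.319 0.889 -0.328
outer loop
vertex -0.321 -3.018 -3.349
vertex -1.63 -2.705 -3.773
vertex -1.013 -2.606 -2.904
endloop
endfacet
facet normal 0.576 0.091 0.812
outer loop
vertex -0.321 -3.018 -3.349
vertex -1.013 -2.606 -2.904
vertex -0.922 -3.521 -2.866
endloop
endfacet
facet normal -0.576 -0.093 -0.812
outer loop
vertex -1.63 -2.705 -3.773
vertex -1.538 -3.619 -3.734
vertex -2.23 -3.207 -3.29
endloop
endfacet
facet normal -0.492 0.833 0.254
outer loop
vertex -1.63 -2.705 -3.773
vertex -2.23 -3.207 -3.29
vertex -1.013 -2.606 -2.904
endloop
endfacet
facet normal -0.492 0.832 0.255
outer loop
vertex -1.013 -2.606 -2.904
vertex -2.23 -3.207 -3.29
vertex -1.614 -3.109 -2.421
endloop
endfacet
facet normal 0.576 0.091 0.812
outer loop
vertex -1.013 -2.606 -2.904
vertex -1.614 -3.109 -2.421
vertex -0.922 -3.521 -2.866
endloop
endfacet
facet normal -0.576 -0.092 -0.812
outer loop
vertex -2.23 -3.207 -3.29
vertex -1.538 -3.619 -3.734
vertex -2.139 -4.122 -3.251
endloop
endfacet
facet normal -0.812 -0.056 0.582
outer loop
vertex -2.23 -3.207 -3.29
vertex -2.139 -4.122 -3.251
vertex -1.614 -3.109 -2.421
endloop
endfacet
facet normal -0.811 -0.057 0.582
outer loop
vertex -1.614 -3.109 -2.421
vertex -2.139 -4.122 -3.251
vertex -1.522 -4.023 -2.382
endloop
endfacet
facet normal 0.577 0.093 0.811
outer loop
vertex -1.614 -3.109 -2.421
vertex -1.522 -4.023 -2.382
vertex -0.922 -3.521 -2.866
endloop
endfacet
facet normal -0.576 -0.091 -0.812
outer loop
vertex -2.139 -4.122 -3.251
vertex -1.538 -3.619 -3.734
vertex -1.447 -4.534 -3.696
endloop
endfacet
facet normal -0.319 -0.889 0.328
outer loop
vertex -2.139 -4.122 -3.251
vertex -1.447 -4.534 -3.696
vertex -1.522 -4.023 -2.382
endloop
endfacet
facet normal -0.319 -0.889 0.328
outer loop
vertex -1.522 -4.023 -2.382
vertex -1.447 -4.534 -3.696
vertex -0.83 -4.435 -2.827
endloop
endfacet
facet normal 0.577 0.093 0.811
outer loop
vertex -1.522 -4.023 -2.382
vertex -0.83 -4.435 -2.827
vertex -0.922 -3.521 -2.866
endloop
endfacet
facet normal -0.576 -0.091 -0.812
outer loop
vertex -1.447 -4.534 -3.696
vertex -1.538 -3.619 -3.734
vertex -0.846 -4.031 -4.179
endloop
endfacet
facet normal 0.492 -0.832 -0.255
outer loop
vertex -1.447 -4.534 -3.696
vertex -0.846 -4.031 -4.179
vertex -0.83 -4.435 -2.827
endloop
endfacet
facet normal 0.492 -0.833 -0.255
outer loop
vertex -0.83 -4.435 -2.827
vertex -0.846 -4.031 -4.179
vertex -0.23 -3.933 -3.31
endloop
endfacet
facet normal 0.576 0.093 0.812
outer loop
vertex -0.83 -4.435 -2.827
vertex -0.23 -3.933 -3.31
vertex -0.922 -3.521 -2.866
endloop
endfacet
facet normal -0.577 -0.093 -0.811
outer loop
vertex -0.846 -4.031 -4.179
vertex -1.538 -3.619 -3.734
vertex -0.938 -3.117 -4.218
endloop
endfacet
facet normal 0.811 0.057 -0.582
outer loop
vertex -0.846 -4.031 -4.179
vertex -0.938 -3.117 -4.218
vertex -0.23 -3.933 -3.31
endloop
endfacet
facet normal 0.811 0.056 -0.582
outer loop
vertex -0.23 -3.933 -3.31
vertex -0.938 -3.117 -4.218
vertex -0.321 -3.018 -3.349
endloop
endfacet
facet normal 0.576 0.092 0.812
outer loop
vertex -0.23 -3.933 -3.31
vertex -0.321 -3.018 -3.349
vertex -0.922 -3.521 -2.866
endloop
endfacet

endsolid


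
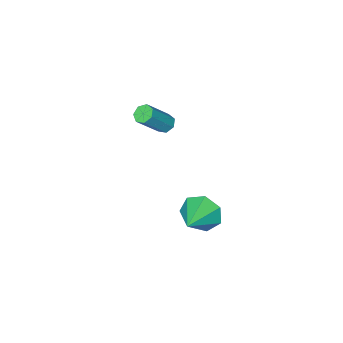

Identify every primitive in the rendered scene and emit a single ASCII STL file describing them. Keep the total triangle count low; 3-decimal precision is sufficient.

solid 
facet normal -0.662 0.049 -0.748
outer loop
vertex -0.654 -2.526 2.063
vertex -1.071 -2.492 2.434
vertex -0.777 -2.077 2.201
endloop
endfacet
facet normal 0.706 0.378 -0.599
outer loop
vertex -0.654 -2.526 2.063
vertex -0.777 -2.077 2.201
vertex 0.629 -2.621 3.515
endloop
endfacet
facet normal 0.706 0.378 -0.599
outer loop
vertex 0.629 -2.621 3.515
vertex -0.777 -2.077 2.201
vertex 0.506 -2.172 3.653
endloop
endfacet
facet normal 0.661 -0.049 0.749
outer loop
vertex 0.629 -2.621 3.515
vertex 0.506 -2.172 3.653
vertex 0.211 -2.588 3.886
endloop
endfacet
facet normal -0.662 0.049 -0.748
outer loop
vertex -0.777 -2.077 2.201
vertex -1.071 -2.492 2.434
vertex -1.122 -1.941 2.515
endloop
endfacet
facet normal 0.241 0.959 -0.150
outer loop
vertex -0.777 -2.077 2.201
vertex -1.122 -1.941 2.515
vertex 0.506 -2.172 3.653
endloop
endfacet
facet normal 0.241 0.959 -0.150
outer loop
vertex 0.506 -2.172 3.653
vertex -1.122 -1.941 2.515
vertex 0.161 -2.036 3.967
endloop
endfacet
facet normal 0.661 -0.050 0.748
outer loop
vertex 0.506 -2.172 3.653
vertex 0.161 -2.036 3.967
vertex 0.211 -2.588 3.886
endloop
endfacet
facet normal -0.661 0.049 -0.749
outer loop
vertex -1.122 -1.941 2.515
vertex -1.071 -2.492 2.434
vertex -1.429 -2.22 2.768
endloop
endfacet
facet normal -0.404 0.817 0.411
outer loop
vertex -1.122 -1.941 2.515
vertex -1.429 -2.22 2.768
vertex 0.161 -2.036 3.967
endloop
endfacet
facet normal -0.404 0.817 0.411
outer loop
vertex 0.161 -2.036 3.967
vertex -1.429 -2.22 2.768
vertex -0.146 -2.315 4.22
endloop
endfacet
facet normal 0.662 -0.050 0.748
outer loop
vertex 0.161 -2.036 3.967
vertex -0.146 -2.315 4.22
vertex 0.211 -2.588 3.886
endloop
endfacet
facet normal -0.661 0.050 -0.749
outer loop
vertex -1.429 -2.22 2.768
vertex -1.071 -2.492 2.434
vertex -1.467 -2.705 2.769
endloop
endfacet
facet normal -0.746 0.060 0.663
outer loop
vertex -1.429 -2.22 2.768
vertex -1.467 -2.705 2.769
vertex -0.146 -2.315 4.22
endloop
endfacet
facet normal -0.746 0.060 0.663
outer loop
vertex -0.146 -2.315 4.22
vertex -1.467 -2.705 2.769
vertex -0.184 -2.8 4.221
endloop
endfacet
facet normal 0.662 -0.050 0.748
outer loop
vertex -0.146 -2.315 4.22
vertex -0.184 -2.8 4.221
vertex 0.211 -2.588 3.886
endloop
endfacet
facet normal -0.661 0.050 -0.749
outer loop
vertex -1.467 -2.705 2.769
vertex -1.071 -2.492 2.434
vertex -1.207 -3.029 2.518
endloop
endfacet
facet normal -0.525 -0.743 0.415
outer loop
vertex -1.467 -2.705 2.769
vertex -1.207 -3.029 2.518
vertex -0.184 -2.8 4.221
endloop
endfacet
facet normal -0.525 -0.743 0.415
outer loop
vertex -0.184 -2.8 4.221
vertex -1.207 -3.029 2.518
vertex 0.076 -3.124 3.97
endloop
endfacet
facet normal 0.661 -0.049 0.749
outer loop
vertex -0.184 -2.8 4.221
vertex 0.076 -3.124 3.97
vertex 0.211 -2.588 3.886
endloop
endfacet
facet normal -0.661 0.050 -0.749
outer loop
vertex -1.207 -3.029 2.518
vertex -1.071 -2.492 2.434
vertex -0.845 -2.95 2.204
endloop
endfacet
facet normal 0.090 -0.985 -0.144
outer loop
vertex -1.207 -3.029 2.518
vertex -0.845 -2.95 2.204
vertex 0.076 -3.124 3.97
endloop
endfacet
facet normal 0.090 -0.985 -0.144
outer loop
vertex 0.076 -3.124 3.97
vertex -0.845 -2.95 2.204
vertex 0.438 -3.045 3.656
endloop
endfacet
facet normal 0.661 -0.049 0.749
outer loop
vertex 0.076 -3.124 3.97
vertex 0.438 -3.045 3.656
vertex 0.211 -2.588 3.886
endloop
endfacet
facet normal -0.662 0.049 -0.748
outer loop
vertex -0.845 -2.95 2.204
vertex -1.071 -2.492 2.434
vertex -0.654 -2.526 2.063
endloop
endfacet
facet normal 0.639 -0.486 -0.596
outer loop
vertex -0.845 -2.95 2.204
vertex -0.654 -2.526 2.063
vertex 0.438 -3.045 3.656
endloop
endfacet
facet normal 0.639 -0.486 -0.596
outer loop
vertex 0.438 -3.045 3.656
vertex -0.654 -2.526 2.063
vertex 0.629 -2.621 3.515
endloop
endfacet
facet normal 0.661 -0.049 0.749
outer loop
vertex 0.438 -3.045 3.656
vertex 0.629 -2.621 3.515
vertex 0.211 -2.588 3.886
endloop
endfacet
facet normal -0.848 -0.418 -0.326
outer loop
vertex 2.572 3.322 1.253
vertex 2.091 3.63 2.11
vertex 2.189 4.129 1.214
endloop
endfacet
facet normal 0.677 0.289 -0.677
outer loop
vertex 2.572 3.322 1.253
vertex 2.189 4.129 1.214
vertex 3.549 4.35 2.67
endloop
endfacet
facet normal -0.848 -0.418 -0.326
outer loop
vertex 2.189 4.129 1.214
vertex 2.091 3.63 2.11
vertex 1.732 4.56 1.85
endloop
endfacet
facet normal 0.279 0.876 -0.393
outer loop
vertex 2.189 4.129 1.214
vertex 1.732 4.56 1.85
vertex 3.549 4.35 2.67
endloop
endfacet
facet normal -0.848 -0.418 -0.326
outer loop
vertex 1.732 4.56 1.85
vertex 2.091 3.63 2.11
vertex 1.545 4.291 2.682
endloop
endfacet
facet normal -0.026 0.953 0.302
outer loop
vertex 1.732 4.56 1.85
vertex 1.545 4.291 2.682
vertex 3.549 4.35 2.67
endloop
endfacet
facet normal -0.848 -0.418 -0.326
outer loop
vertex 1.545 4.291 2.682
vertex 2.091 3.63 2.11
vertex 1.769 3.524 3.083
endloop
endfacet
facet normal -0.008 0.461 0.887
outer loop
vertex 1.545 4.291 2.682
vertex 1.769 3.524 3.083
vertex 3.549 4.35 2.67
endloop
endfacet
facet normal -0.848 -0.419 -0.326
outer loop
vertex 1.769 3.524 3.083
vertex 2.091 3.63 2.11
vertex 2.236 2.837 2.751
endloop
endfacet
facet normal 0.319 -0.228 0.920
outer loop
vertex 1.769 3.524 3.083
vertex 2.236 2.837 2.751
vertex 3.549 4.35 2.67
endloop
endfacet
facet normal -0.848 -0.419 -0.326
outer loop
vertex 2.236 2.837 2.751
vertex 2.091 3.63 2.11
vertex 2.593 2.748 1.937
endloop
endfacet
facet normal 0.710 -0.596 0.376
outer loop
vertex 2.236 2.837 2.751
vertex 2.593 2.748 1.937
vertex 3.549 4.35 2.67
endloop
endfacet
facet normal -0.848 -0.419 -0.325
outer loop
vertex 2.593 2.748 1.937
vertex 2.091 3.63 2.11
vertex 2.572 3.322 1.253
endloop
endfacet
facet normal 0.869 -0.366 -0.334
outer loop
vertex 2.593 2.748 1.937
vertex 2.572 3.322 1.253
vertex 3.549 4.35 2.67
endloop
endfacet

endsolid


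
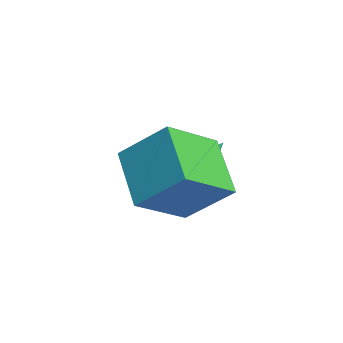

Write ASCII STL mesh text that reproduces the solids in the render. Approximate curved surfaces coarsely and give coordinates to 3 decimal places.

solid 
facet normal 0.142 -0.657 -0.740
outer loop
vertex -2.514 1.631 0.049
vertex -3.173 1.728 -0.164
vertex -2.557 2.026 -0.31
endloop
endfacet
facet normal 0.877 0.372 0.304
outer loop
vertex -2.514 1.631 0.049
vertex -2.557 2.026 -0.31
vertex -3.427 2.892 1.144
endloop
endfacet
facet normal 0.143 -0.658 -0.739
outer loop
vertex -2.557 2.026 -0.31
vertex -3.173 1.728 -0.164
vertex -2.962 2.246 -0.584
endloop
endfacet
facet normal 0.552 0.819 -0.158
outer loop
vertex -2.557 2.026 -0.31
vertex -2.962 2.246 -0.584
vertex -3.427 2.892 1.144
endloop
endfacet
facet normal 0.144 -0.658 -0.739
outer loop
vertex -2.962 2.246 -0.584
vertex -3.173 1.728 -0.164
vertex -3.49 2.162 -0.612
endloop
endfacet
facet normal -0.126 0.918 -0.377
outer loop
vertex -2.962 2.246 -0.584
vertex -3.49 2.162 -0.612
vertex -3.427 2.892 1.144
endloop
endfacet
facet normal 0.144 -0.658 -0.739
outer loop
vertex -3.49 2.162 -0.612
vertex -3.173 1.728 -0.164
vertex -3.833 1.824 -0.378
endloop
endfacet
facet normal -0.758 0.612 -0.227
outer loop
vertex -3.49 2.162 -0.612
vertex -3.833 1.824 -0.378
vertex -3.427 2.892 1.144
endloop
endfacet
facet normal 0.144 -0.658 -0.739
outer loop
vertex -3.833 1.824 -0.378
vertex -3.173 1.728 -0.164
vertex -3.789 1.429 -0.018
endloop
endfacet
facet normal -0.976 0.078 0.205
outer loop
vertex -3.833 1.824 -0.378
vertex -3.789 1.429 -0.018
vertex -3.427 2.892 1.144
endloop
endfacet
facet normal 0.144 -0.657 -0.740
outer loop
vertex -3.789 1.429 -0.018
vertex -3.173 1.728 -0.164
vertex -3.385 1.209 0.256
endloop
endfacet
facet normal -0.651 -0.367 0.665
outer loop
vertex -3.789 1.429 -0.018
vertex -3.385 1.209 0.256
vertex -3.427 2.892 1.144
endloop
endfacet
facet normal 0.144 -0.657 -0.740
outer loop
vertex -3.385 1.209 0.256
vertex -3.173 1.728 -0.164
vertex -2.856 1.293 0.284
endloop
endfacet
facet normal 0.027 -0.466 0.884
outer loop
vertex -3.385 1.209 0.256
vertex -2.856 1.293 0.284
vertex -3.427 2.892 1.144
endloop
endfacet
facet normal 0.142 -0.658 -0.739
outer loop
vertex -2.856 1.293 0.284
vertex -3.173 1.728 -0.164
vertex -2.514 1.631 0.049
endloop
endfacet
facet normal 0.661 -0.159 0.734
outer loop
vertex -2.856 1.293 0.284
vertex -2.514 1.631 0.049
vertex -3.427 2.892 1.144
endloop
endfacet
facet normal -0.393 -0.665 -0.636
outer loop
vertex -0.354 0.274 0.272
vertex -1.862 0.023 1.466
vertex -1.258 1.628 -0.585
endloop
endfacet
facet normal 0.777 0.129 -0.616
outer loop
vertex -0.578 2.777 0.514
vertex -0.354 0.274 0.272
vertex -1.258 1.628 -0.585
endloop
endfacet
facet normal -0.393 -0.665 -0.636
outer loop
vertex -1.258 1.628 -0.585
vertex -1.862 0.023 1.466
vertex -2.766 1.377 0.609
endloop
endfacet
facet normal -0.491 0.736 -0.466
outer loop
vertex -2.766 1.377 0.609
vertex -0.578 2.777 0.514
vertex -1.258 1.628 -0.585
endloop
endfacet
facet normal 0.491 -0.736 0.466
outer loop
vertex -0.354 0.274 0.272
vertex -1.182 1.172 2.565
vertex -1.862 0.023 1.466
endloop
endfacet
facet normal 0.777 0.129 -0.616
outer loop
vertex 0.326 1.423 1.371
vertex -0.354 0.274 0.272
vertex -0.578 2.777 0.514
endloop
endfacet
facet normal 0.491 -0.736 0.466
outer loop
vertex 0.326 1.423 1.371
vertex -1.182 1.172 2.565
vertex -0.354 0.274 0.272
endloop
endfacet
facet normal -0.777 -0.129 0.616
outer loop
vertex -1.862 0.023 1.466
vertex -1.182 1.172 2.565
vertex -2.766 1.377 0.609
endloop
endfacet
facet normal -0.491 0.736 -0.466
outer loop
vertex -2.086 2.526 1.708
vertex -0.578 2.777 0.514
vertex -2.766 1.377 0.609
endloop
endfacet
facet normal -0.777 -0.129 0.616
outer loop
vertex -2.766 1.377 0.609
vertex -1.182 1.172 2.565
vertex -2.086 2.526 1.708
endloop
endfacet
facet normal 0.393 0.665 0.636
outer loop
vertex -2.086 2.526 1.708
vertex 0.326 1.423 1.371
vertex -0.578 2.777 0.514
endloop
endfacet
facet normal 0.393 0.665 0.636
outer loop
vertex -1.182 1.172 2.565
vertex 0.326 1.423 1.371
vertex -2.086 2.526 1.708
endloop
endfacet

endsolid


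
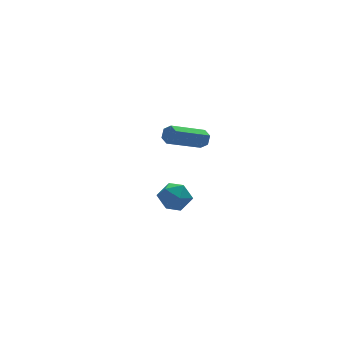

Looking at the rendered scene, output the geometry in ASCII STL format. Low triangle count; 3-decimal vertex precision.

solid 
facet normal 0.883 0.163 -0.440
outer loop
vertex 3.073 0.924 2.68
vertex 2.879 0.726 2.217
vertex 2.835 1.253 2.324
endloop
endfacet
facet normal 0.160 0.776 0.610
outer loop
vertex 3.073 0.924 2.68
vertex 2.835 1.253 2.324
vertex 1.175 0.573 3.626
endloop
endfacet
facet normal 0.160 0.776 0.610
outer loop
vertex 1.175 0.573 3.626
vertex 2.835 1.253 2.324
vertex 0.937 0.902 3.27
endloop
endfacet
facet normal -0.883 -0.163 0.440
outer loop
vertex 1.175 0.573 3.626
vertex 0.937 0.902 3.27
vertex 0.981 0.374 3.163
endloop
endfacet
facet normal 0.883 0.163 -0.440
outer loop
vertex 2.835 1.253 2.324
vertex 2.879 0.726 2.217
vertex 2.641 1.055 1.861
endloop
endfacet
facet normal -0.302 0.916 -0.265
outer loop
vertex 2.835 1.253 2.324
vertex 2.641 1.055 1.861
vertex 0.937 0.902 3.27
endloop
endfacet
facet normal -0.303 0.915 -0.267
outer loop
vertex 0.937 0.902 3.27
vertex 2.641 1.055 1.861
vertex 0.743 0.703 2.807
endloop
endfacet
facet normal -0.883 -0.163 0.440
outer loop
vertex 0.937 0.902 3.27
vertex 0.743 0.703 2.807
vertex 0.981 0.374 3.163
endloop
endfacet
facet normal 0.883 0.163 -0.440
outer loop
vertex 2.641 1.055 1.861
vertex 2.879 0.726 2.217
vertex 2.685 0.527 1.754
endloop
endfacet
facet normal -0.462 0.139 -0.876
outer loop
vertex 2.641 1.055 1.861
vertex 2.685 0.527 1.754
vertex 0.743 0.703 2.807
endloop
endfacet
facet normal -0.462 0.139 -0.876
outer loop
vertex 0.743 0.703 2.807
vertex 2.685 0.527 1.754
vertex 0.787 0.176 2.7
endloop
endfacet
facet normal -0.883 -0.163 0.440
outer loop
vertex 0.743 0.703 2.807
vertex 0.787 0.176 2.7
vertex 0.981 0.374 3.163
endloop
endfacet
facet normal 0.883 0.163 -0.440
outer loop
vertex 2.685 0.527 1.754
vertex 2.879 0.726 2.217
vertex 2.923 0.198 2.11
endloop
endfacet
facet normal -0.160 -0.776 -0.610
outer loop
vertex 2.685 0.527 1.754
vertex 2.923 0.198 2.11
vertex 0.787 0.176 2.7
endloop
endfacet
facet normal -0.160 -0.776 -0.610
outer loop
vertex 0.787 0.176 2.7
vertex 2.923 0.198 2.11
vertex 1.025 -0.153 3.056
endloop
endfacet
facet normal -0.883 -0.163 0.440
outer loop
vertex 0.787 0.176 2.7
vertex 1.025 -0.153 3.056
vertex 0.981 0.374 3.163
endloop
endfacet
facet normal 0.883 0.163 -0.440
outer loop
vertex 2.923 0.198 2.11
vertex 2.879 0.726 2.217
vertex 3.117 0.397 2.573
endloop
endfacet
facet normal 0.302 -0.915 0.267
outer loop
vertex 2.923 0.198 2.11
vertex 3.117 0.397 2.573
vertex 1.025 -0.153 3.056
endloop
endfacet
facet normal 0.302 -0.916 0.265
outer loop
vertex 1.025 -0.153 3.056
vertex 3.117 0.397 2.573
vertex 1.219 0.045 3.519
endloop
endfacet
facet normal -0.883 -0.163 0.440
outer loop
vertex 1.025 -0.153 3.056
vertex 1.219 0.045 3.519
vertex 0.981 0.374 3.163
endloop
endfacet
facet normal 0.883 0.163 -0.440
outer loop
vertex 3.117 0.397 2.573
vertex 2.879 0.726 2.217
vertex 3.073 0.924 2.68
endloop
endfacet
facet normal 0.462 -0.139 0.876
outer loop
vertex 3.117 0.397 2.573
vertex 3.073 0.924 2.68
vertex 1.219 0.045 3.519
endloop
endfacet
facet normal 0.462 -0.139 0.876
outer loop
vertex 1.219 0.045 3.519
vertex 3.073 0.924 2.68
vertex 1.175 0.573 3.626
endloop
endfacet
facet normal -0.883 -0.163 0.440
outer loop
vertex 1.219 0.045 3.519
vertex 1.175 0.573 3.626
vertex 0.981 0.374 3.163
endloop
endfacet
facet normal 0.375 0.919 0.120
outer loop
vertex 2.701 4.595 -4.198
vertex 2.632 4.495 -3.218
vertex 3.458 4.219 -3.686
endloop
endfacet
facet normal 0.628 0.617 -0.475
outer loop
vertex 2.701 4.595 -4.198
vertex 3.458 4.219 -3.686
vertex 3.199 3.817 -4.55
endloop
endfacet
facet normal 0.073 0.449 -0.890
outer loop
vertex 2.701 4.595 -4.198
vertex 3.199 3.817 -4.55
vertex 2.213 3.844 -4.617
endloop
endfacet
facet normal -0.523 0.648 -0.553
outer loop
vertex 2.701 4.595 -4.198
vertex 2.213 3.844 -4.617
vertex 1.863 4.264 -3.793
endloop
endfacet
facet normal -0.336 0.939 0.072
outer loop
vertex 2.701 4.595 -4.198
vertex 1.863 4.264 -3.793
vertex 2.632 4.495 -3.218
endloop
endfacet
facet normal 0.957 0.009 -0.291
outer loop
vertex 3.199 3.817 -4.55
vertex 3.458 4.219 -3.686
vertex 3.437 3.236 -3.787
endloop
endfacet
facet normal 0.547 0.501 0.671
outer loop
vertex 3.458 4.219 -3.686
vertex 2.632 4.495 -3.218
vertex 3.087 3.656 -2.963
endloop
endfacet
facet normal -0.604 0.532 0.594
outer loop
vertex 2.632 4.495 -3.218
vertex 1.863 4.264 -3.793
vertex 2.101 3.683 -3.03
endloop
endfacet
facet normal -0.907 0.062 -0.417
outer loop
vertex 1.863 4.264 -3.793
vertex 2.213 3.844 -4.617
vertex 1.842 3.281 -3.894
endloop
endfacet
facet normal 0.058 -0.261 -0.964
outer loop
vertex 2.213 3.844 -4.617
vertex 3.199 3.817 -4.55
vertex 2.668 3.005 -4.362
endloop
endfacet
facet normal 0.523 -0.648 0.553
outer loop
vertex 2.599 2.905 -3.382
vertex 3.437 3.236 -3.787
vertex 3.087 3.656 -2.963
endloop
endfacet
facet normal -0.073 -0.449 0.890
outer loop
vertex 2.599 2.905 -3.382
vertex 3.087 3.656 -2.963
vertex 2.101 3.683 -3.03
endloop
endfacet
facet normal -0.628 -0.617 0.475
outer loop
vertex 2.599 2.905 -3.382
vertex 2.101 3.683 -3.03
vertex 1.842 3.281 -3.894
endloop
endfacet
facet normal -0.375 -0.919 -0.120
outer loop
vertex 2.599 2.905 -3.382
vertex 1.842 3.281 -3.894
vertex 2.668 3.005 -4.362
endloop
endfacet
facet normal 0.336 -0.939 -0.072
outer loop
vertex 2.599 2.905 -3.382
vertex 2.668 3.005 -4.362
vertex 3.437 3.236 -3.787
endloop
endfacet
facet normal 0.907 -0.062 0.417
outer loop
vertex 3.087 3.656 -2.963
vertex 3.437 3.236 -3.787
vertex 3.458 4.219 -3.686
endloop
endfacet
facet normal -0.058 0.261 0.964
outer loop
vertex 2.101 3.683 -3.03
vertex 3.087 3.656 -2.963
vertex 2.632 4.495 -3.218
endloop
endfacet
facet normal -0.957 -0.009 0.291
outer loop
vertex 1.842 3.281 -3.894
vertex 2.101 3.683 -3.03
vertex 1.863 4.264 -3.793
endloop
endfacet
facet normal -0.547 -0.501 -0.671
outer loop
vertex 2.668 3.005 -4.362
vertex 1.842 3.281 -3.894
vertex 2.213 3.844 -4.617
endloop
endfacet
facet normal 0.604 -0.532 -0.594
outer loop
vertex 3.437 3.236 -3.787
vertex 2.668 3.005 -4.362
vertex 3.199 3.817 -4.55
endloop
endfacet

endsolid


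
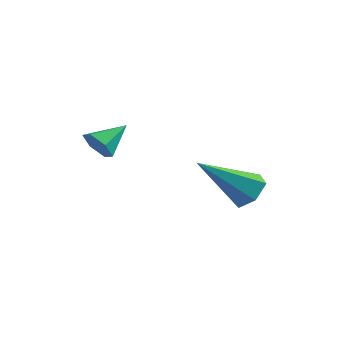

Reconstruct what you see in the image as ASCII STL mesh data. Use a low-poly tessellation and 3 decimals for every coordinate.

solid 
facet normal 0.540 0.549 -0.638
outer loop
vertex 1.286 2.336 -1.862
vertex 0.819 2.868 -1.8
vertex 1.376 2.83 -1.361
endloop
endfacet
facet normal 0.643 -0.600 0.476
outer loop
vertex 1.286 2.336 -1.862
vertex 1.376 2.83 -1.361
vertex -0.299 1.732 -0.48
endloop
endfacet
facet normal 0.540 0.549 -0.638
outer loop
vertex 1.376 2.83 -1.361
vertex 0.819 2.868 -1.8
vertex 0.91 3.362 -1.298
endloop
endfacet
facet normal 0.351 0.199 0.915
outer loop
vertex 1.376 2.83 -1.361
vertex 0.91 3.362 -1.298
vertex -0.299 1.732 -0.48
endloop
endfacet
facet normal 0.541 0.548 -0.638
outer loop
vertex 0.91 3.362 -1.298
vertex 0.819 2.868 -1.8
vertex 0.353 3.4 -1.738
endloop
endfacet
facet normal -0.447 0.643 0.621
outer loop
vertex 0.91 3.362 -1.298
vertex 0.353 3.4 -1.738
vertex -0.299 1.732 -0.48
endloop
endfacet
facet normal 0.541 0.548 -0.638
outer loop
vertex 0.353 3.4 -1.738
vertex 0.819 2.868 -1.8
vertex 0.263 2.906 -2.239
endloop
endfacet
facet normal -0.951 0.287 -0.112
outer loop
vertex 0.353 3.4 -1.738
vertex 0.263 2.906 -2.239
vertex -0.299 1.732 -0.48
endloop
endfacet
facet normal 0.541 0.549 -0.637
outer loop
vertex 0.263 2.906 -2.239
vertex 0.819 2.868 -1.8
vertex 0.729 2.374 -2.302
endloop
endfacet
facet normal -0.659 -0.512 -0.552
outer loop
vertex 0.263 2.906 -2.239
vertex 0.729 2.374 -2.302
vertex -0.299 1.732 -0.48
endloop
endfacet
facet normal 0.541 0.549 -0.637
outer loop
vertex 0.729 2.374 -2.302
vertex 0.819 2.868 -1.8
vertex 1.286 2.336 -1.862
endloop
endfacet
facet normal 0.139 -0.956 -0.258
outer loop
vertex 0.729 2.374 -2.302
vertex 1.286 2.336 -1.862
vertex -0.299 1.732 -0.48
endloop
endfacet
facet normal -0.346 -0.804 -0.484
outer loop
vertex -2.459 0.305 0.292
vertex -2.923 0.636 0.074
vertex -2.401 0.6 -0.239
endloop
endfacet
facet normal 0.993 0.013 0.116
outer loop
vertex -2.459 0.305 0.292
vertex -2.401 0.6 -0.239
vertex -2.517 1.584 0.646
endloop
endfacet
facet normal -0.345 -0.805 -0.483
outer loop
vertex -2.401 0.6 -0.239
vertex -2.923 0.636 0.074
vertex -2.866 0.93 -0.457
endloop
endfacet
facet normal 0.642 0.553 -0.531
outer loop
vertex -2.401 0.6 -0.239
vertex -2.866 0.93 -0.457
vertex -2.517 1.584 0.646
endloop
endfacet
facet normal -0.346 -0.805 -0.483
outer loop
vertex -2.866 0.93 -0.457
vertex -2.923 0.636 0.074
vertex -3.388 0.966 -0.143
endloop
endfacet
facet normal -0.210 0.869 -0.449
outer loop
vertex -2.866 0.93 -0.457
vertex -3.388 0.966 -0.143
vertex -2.517 1.584 0.646
endloop
endfacet
facet normal -0.345 -0.804 -0.484
outer loop
vertex -3.388 0.966 -0.143
vertex -2.923 0.636 0.074
vertex -3.446 0.671 0.388
endloop
endfacet
facet normal -0.711 0.645 0.280
outer loop
vertex -3.388 0.966 -0.143
vertex -3.446 0.671 0.388
vertex -2.517 1.584 0.646
endloop
endfacet
facet normal -0.345 -0.804 -0.484
outer loop
vertex -3.446 0.671 0.388
vertex -2.923 0.636 0.074
vertex -2.981 0.341 0.605
endloop
endfacet
facet normal -0.359 0.104 0.927
outer loop
vertex -3.446 0.671 0.388
vertex -2.981 0.341 0.605
vertex -2.517 1.584 0.646
endloop
endfacet
facet normal -0.346 -0.804 -0.484
outer loop
vertex -2.981 0.341 0.605
vertex -2.923 0.636 0.074
vertex -2.459 0.305 0.292
endloop
endfacet
facet normal 0.492 -0.211 0.845
outer loop
vertex -2.981 0.341 0.605
vertex -2.459 0.305 0.292
vertex -2.517 1.584 0.646
endloop
endfacet

endsolid


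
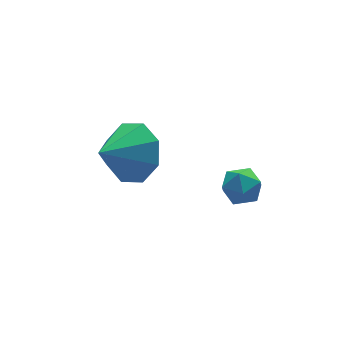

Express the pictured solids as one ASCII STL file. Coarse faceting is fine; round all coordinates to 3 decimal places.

solid 
facet normal -0.755 0.653 0.062
outer loop
vertex 3.327 1.442 0.426
vertex 3.125 1.159 0.952
vertex 3.539 1.634 0.989
endloop
endfacet
facet normal -0.186 0.949 -0.254
outer loop
vertex 3.327 1.442 0.426
vertex 3.539 1.634 0.989
vertex 3.938 1.582 0.503
endloop
endfacet
facet normal -0.024 0.560 -0.828
outer loop
vertex 3.327 1.442 0.426
vertex 3.938 1.582 0.503
vertex 3.77 1.076 0.166
endloop
endfacet
facet normal -0.493 0.021 -0.870
outer loop
vertex 3.327 1.442 0.426
vertex 3.77 1.076 0.166
vertex 3.268 0.814 0.444
endloop
endfacet
facet normal -0.944 0.080 -0.320
outer loop
vertex 3.327 1.442 0.426
vertex 3.268 0.814 0.444
vertex 3.125 1.159 0.952
endloop
endfacet
facet normal 0.363 0.910 0.201
outer loop
vertex 3.938 1.582 0.503
vertex 3.539 1.634 0.989
vertex 4.112 1.386 1.076
endloop
endfacet
facet normal -0.557 0.430 0.710
outer loop
vertex 3.539 1.634 0.989
vertex 3.125 1.159 0.952
vertex 3.61 1.124 1.354
endloop
endfacet
facet normal -0.864 -0.495 0.093
outer loop
vertex 3.125 1.159 0.952
vertex 3.268 0.814 0.444
vertex 3.442 0.618 1.017
endloop
endfacet
facet normal -0.134 -0.589 -0.797
outer loop
vertex 3.268 0.814 0.444
vertex 3.77 1.076 0.166
vertex 3.841 0.566 0.531
endloop
endfacet
facet normal 0.625 0.278 -0.729
outer loop
vertex 3.77 1.076 0.166
vertex 3.938 1.582 0.503
vertex 4.255 1.041 0.568
endloop
endfacet
facet normal 0.493 -0.021 0.870
outer loop
vertex 4.053 0.758 1.094
vertex 4.112 1.386 1.076
vertex 3.61 1.124 1.354
endloop
endfacet
facet normal 0.024 -0.560 0.828
outer loop
vertex 4.053 0.758 1.094
vertex 3.61 1.124 1.354
vertex 3.442 0.618 1.017
endloop
endfacet
facet normal 0.186 -0.949 0.254
outer loop
vertex 4.053 0.758 1.094
vertex 3.442 0.618 1.017
vertex 3.841 0.566 0.531
endloop
endfacet
facet normal 0.755 -0.653 -0.062
outer loop
vertex 4.053 0.758 1.094
vertex 3.841 0.566 0.531
vertex 4.255 1.041 0.568
endloop
endfacet
facet normal 0.944 -0.080 0.320
outer loop
vertex 4.053 0.758 1.094
vertex 4.255 1.041 0.568
vertex 4.112 1.386 1.076
endloop
endfacet
facet normal 0.134 0.589 0.797
outer loop
vertex 3.61 1.124 1.354
vertex 4.112 1.386 1.076
vertex 3.539 1.634 0.989
endloop
endfacet
facet normal -0.625 -0.278 0.729
outer loop
vertex 3.442 0.618 1.017
vertex 3.61 1.124 1.354
vertex 3.125 1.159 0.952
endloop
endfacet
facet normal -0.363 -0.910 -0.201
outer loop
vertex 3.841 0.566 0.531
vertex 3.442 0.618 1.017
vertex 3.268 0.814 0.444
endloop
endfacet
facet normal 0.557 -0.430 -0.710
outer loop
vertex 4.255 1.041 0.568
vertex 3.841 0.566 0.531
vertex 3.77 1.076 0.166
endloop
endfacet
facet normal 0.864 0.495 -0.093
outer loop
vertex 4.112 1.386 1.076
vertex 4.255 1.041 0.568
vertex 3.938 1.582 0.503
endloop
endfacet
facet normal 0.812 0.162 -0.561
outer loop
vertex 1.466 2.337 3.508
vertex 0.992 2.066 2.743
vertex 1.132 2.885 3.183
endloop
endfacet
facet normal -0.154 0.433 0.888
outer loop
vertex 1.466 2.337 3.508
vertex 1.132 2.885 3.183
vertex -0.072 1.854 3.477
endloop
endfacet
facet normal 0.812 0.162 -0.560
outer loop
vertex 1.132 2.885 3.183
vertex 0.992 2.066 2.743
vertex 0.716 2.954 2.6
endloop
endfacet
facet normal -0.514 0.729 0.453
outer loop
vertex 1.132 2.885 3.183
vertex 0.716 2.954 2.6
vertex -0.072 1.854 3.477
endloop
endfacet
facet normal 0.812 0.162 -0.561
outer loop
vertex 0.716 2.954 2.6
vertex 0.992 2.066 2.743
vertex 0.461 2.503 2.101
endloop
endfacet
facet normal -0.835 0.546 -0.066
outer loop
vertex 0.716 2.954 2.6
vertex 0.461 2.503 2.101
vertex -0.072 1.854 3.477
endloop
endfacet
facet normal 0.812 0.162 -0.561
outer loop
vertex 0.461 2.503 2.101
vertex 0.992 2.066 2.743
vertex 0.517 1.796 1.978
endloop
endfacet
facet normal -0.931 -0.010 -0.365
outer loop
vertex 0.461 2.503 2.101
vertex 0.517 1.796 1.978
vertex -0.072 1.854 3.477
endloop
endfacet
facet normal 0.811 0.163 -0.561
outer loop
vertex 0.517 1.796 1.978
vertex 0.992 2.066 2.743
vertex 0.851 1.248 2.302
endloop
endfacet
facet normal -0.744 -0.612 -0.269
outer loop
vertex 0.517 1.796 1.978
vertex 0.851 1.248 2.302
vertex -0.072 1.854 3.477
endloop
endfacet
facet normal 0.812 0.163 -0.561
outer loop
vertex 0.851 1.248 2.302
vertex 0.992 2.066 2.743
vertex 1.268 1.179 2.885
endloop
endfacet
facet normal -0.384 -0.908 0.167
outer loop
vertex 0.851 1.248 2.302
vertex 1.268 1.179 2.885
vertex -0.072 1.854 3.477
endloop
endfacet
facet normal 0.812 0.163 -0.560
outer loop
vertex 1.268 1.179 2.885
vertex 0.992 2.066 2.743
vertex 1.522 1.63 3.385
endloop
endfacet
facet normal -0.062 -0.725 0.686
outer loop
vertex 1.268 1.179 2.885
vertex 1.522 1.63 3.385
vertex -0.072 1.854 3.477
endloop
endfacet
facet normal 0.812 0.162 -0.561
outer loop
vertex 1.522 1.63 3.385
vertex 0.992 2.066 2.743
vertex 1.466 2.337 3.508
endloop
endfacet
facet normal 0.033 -0.169 0.985
outer loop
vertex 1.522 1.63 3.385
vertex 1.466 2.337 3.508
vertex -0.072 1.854 3.477
endloop
endfacet

endsolid


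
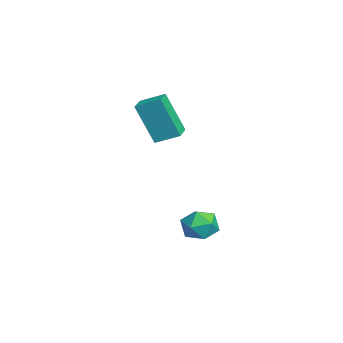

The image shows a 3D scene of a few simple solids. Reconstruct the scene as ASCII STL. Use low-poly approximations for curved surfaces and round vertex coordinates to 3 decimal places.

solid 
facet normal -0.961 0.276 -0.037
outer loop
vertex -1.409 -0.675 3.918
vertex -1.12 0.397 4.399
vertex -1.096 0.146 1.901
endloop
endfacet
facet normal -0.239 -0.886 -0.398
outer loop
vertex -0.04 -0.157 1.941
vertex -1.409 -0.675 3.918
vertex -1.096 0.146 1.901
endloop
endfacet
facet normal -0.961 0.275 -0.037
outer loop
vertex -1.096 0.146 1.901
vertex -1.12 0.397 4.399
vertex -0.808 1.218 2.382
endloop
endfacet
facet normal 0.142 0.373 -0.917
outer loop
vertex -0.808 1.218 2.382
vertex -0.04 -0.157 1.941
vertex -1.096 0.146 1.901
endloop
endfacet
facet normal -0.142 -0.373 0.917
outer loop
vertex -1.409 -0.675 3.918
vertex -0.064 0.094 4.439
vertex -1.12 0.397 4.399
endloop
endfacet
facet normal -0.239 -0.886 -0.398
outer loop
vertex -0.352 -0.978 3.958
vertex -1.409 -0.675 3.918
vertex -0.04 -0.157 1.941
endloop
endfacet
facet normal -0.142 -0.373 0.917
outer loop
vertex -0.352 -0.978 3.958
vertex -0.064 0.094 4.439
vertex -1.409 -0.675 3.918
endloop
endfacet
facet normal 0.239 0.886 0.398
outer loop
vertex -1.12 0.397 4.399
vertex -0.064 0.094 4.439
vertex -0.808 1.218 2.382
endloop
endfacet
facet normal 0.142 0.373 -0.917
outer loop
vertex 0.249 0.915 2.422
vertex -0.04 -0.157 1.941
vertex -0.808 1.218 2.382
endloop
endfacet
facet normal 0.239 0.886 0.398
outer loop
vertex -0.808 1.218 2.382
vertex -0.064 0.094 4.439
vertex 0.249 0.915 2.422
endloop
endfacet
facet normal 0.961 -0.275 0.037
outer loop
vertex 0.249 0.915 2.422
vertex -0.352 -0.978 3.958
vertex -0.04 -0.157 1.941
endloop
endfacet
facet normal 0.961 -0.275 0.037
outer loop
vertex -0.064 0.094 4.439
vertex -0.352 -0.978 3.958
vertex 0.249 0.915 2.422
endloop
endfacet
facet normal -0.783 0.467 0.411
outer loop
vertex 2.06 1.96 -1.963
vertex 2.066 1.368 -1.28
vertex 2.55 2.129 -1.222
endloop
endfacet
facet normal -0.380 0.924 0.040
outer loop
vertex 2.06 1.96 -1.963
vertex 2.55 2.129 -1.222
vertex 2.892 2.305 -2.041
endloop
endfacet
facet normal -0.346 0.692 -0.633
outer loop
vertex 2.06 1.96 -1.963
vertex 2.892 2.305 -2.041
vertex 2.619 1.653 -2.604
endloop
endfacet
facet normal -0.728 0.092 -0.679
outer loop
vertex 2.06 1.96 -1.963
vertex 2.619 1.653 -2.604
vertex 2.108 1.074 -2.134
endloop
endfacet
facet normal -0.998 -0.048 -0.033
outer loop
vertex 2.06 1.96 -1.963
vertex 2.108 1.074 -2.134
vertex 2.066 1.368 -1.28
endloop
endfacet
facet normal 0.280 0.908 0.312
outer loop
vertex 2.892 2.305 -2.041
vertex 2.55 2.129 -1.222
vertex 3.412 1.926 -1.406
endloop
endfacet
facet normal -0.372 0.167 0.913
outer loop
vertex 2.55 2.129 -1.222
vertex 2.066 1.368 -1.28
vertex 2.901 1.347 -0.936
endloop
endfacet
facet normal -0.721 -0.665 0.194
outer loop
vertex 2.066 1.368 -1.28
vertex 2.108 1.074 -2.134
vertex 2.628 0.695 -1.499
endloop
endfacet
facet normal -0.285 -0.440 -0.852
outer loop
vertex 2.108 1.074 -2.134
vertex 2.619 1.653 -2.604
vertex 2.97 0.871 -2.318
endloop
endfacet
facet normal 0.334 0.532 -0.778
outer loop
vertex 2.619 1.653 -2.604
vertex 2.892 2.305 -2.041
vertex 3.454 1.632 -2.26
endloop
endfacet
facet normal 0.728 -0.092 0.679
outer loop
vertex 3.46 1.04 -1.577
vertex 3.412 1.926 -1.406
vertex 2.901 1.347 -0.936
endloop
endfacet
facet normal 0.346 -0.692 0.633
outer loop
vertex 3.46 1.04 -1.577
vertex 2.901 1.347 -0.936
vertex 2.628 0.695 -1.499
endloop
endfacet
facet normal 0.380 -0.924 -0.040
outer loop
vertex 3.46 1.04 -1.577
vertex 2.628 0.695 -1.499
vertex 2.97 0.871 -2.318
endloop
endfacet
facet normal 0.783 -0.467 -0.411
outer loop
vertex 3.46 1.04 -1.577
vertex 2.97 0.871 -2.318
vertex 3.454 1.632 -2.26
endloop
endfacet
facet normal 0.998 0.048 0.033
outer loop
vertex 3.46 1.04 -1.577
vertex 3.454 1.632 -2.26
vertex 3.412 1.926 -1.406
endloop
endfacet
facet normal 0.285 0.440 0.852
outer loop
vertex 2.901 1.347 -0.936
vertex 3.412 1.926 -1.406
vertex 2.55 2.129 -1.222
endloop
endfacet
facet normal -0.334 -0.532 0.778
outer loop
vertex 2.628 0.695 -1.499
vertex 2.901 1.347 -0.936
vertex 2.066 1.368 -1.28
endloop
endfacet
facet normal -0.280 -0.908 -0.312
outer loop
vertex 2.97 0.871 -2.318
vertex 2.628 0.695 -1.499
vertex 2.108 1.074 -2.134
endloop
endfacet
facet normal 0.372 -0.167 -0.913
outer loop
vertex 3.454 1.632 -2.26
vertex 2.97 0.871 -2.318
vertex 2.619 1.653 -2.604
endloop
endfacet
facet normal 0.721 0.665 -0.194
outer loop
vertex 3.412 1.926 -1.406
vertex 3.454 1.632 -2.26
vertex 2.892 2.305 -2.041
endloop
endfacet

endsolid
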